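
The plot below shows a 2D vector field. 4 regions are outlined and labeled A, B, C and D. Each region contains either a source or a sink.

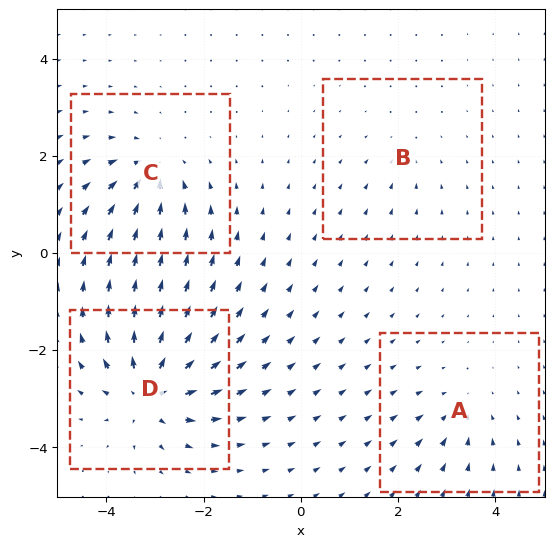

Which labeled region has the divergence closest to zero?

Divergence at each region's feature centre — A: about -4, B: about -2, C: about -6, D: about +9. Region B is closest to zero.

B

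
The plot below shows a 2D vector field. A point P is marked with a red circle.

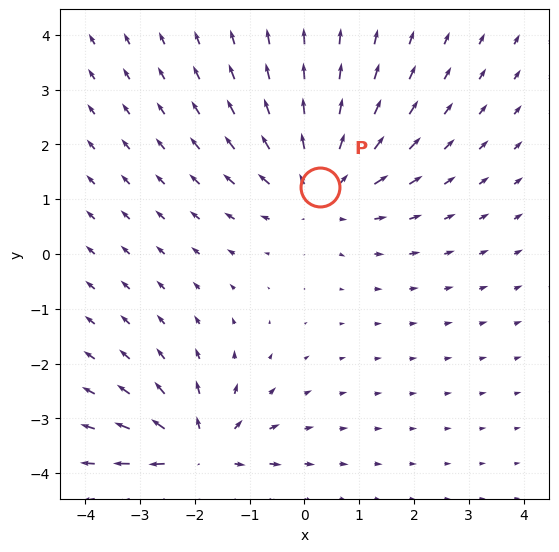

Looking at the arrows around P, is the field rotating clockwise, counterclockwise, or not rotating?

Near P at (0.3, 1.2) the arrows show no circulation. The curl there is ≈0.

not rotating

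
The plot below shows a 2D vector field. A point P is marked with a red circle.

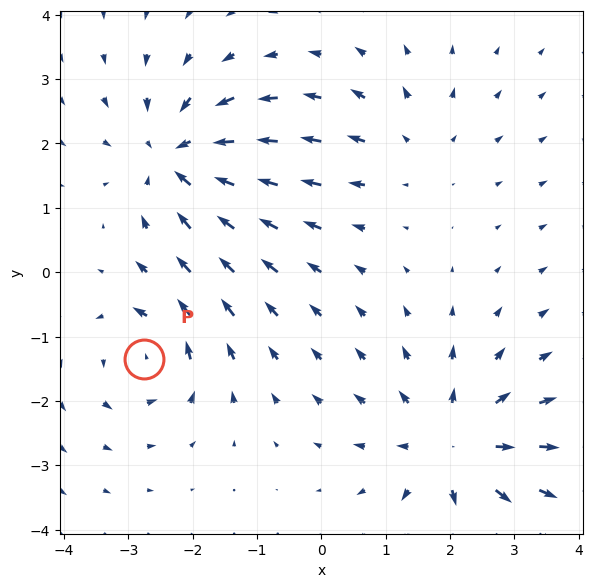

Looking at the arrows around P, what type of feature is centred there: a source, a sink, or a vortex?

At P (-2.8, -1.3) the arrows circulate counterclockwise. Divergence ≈0, curl about +5 — near-zero divergence with nonzero curl is a vortex.

vortex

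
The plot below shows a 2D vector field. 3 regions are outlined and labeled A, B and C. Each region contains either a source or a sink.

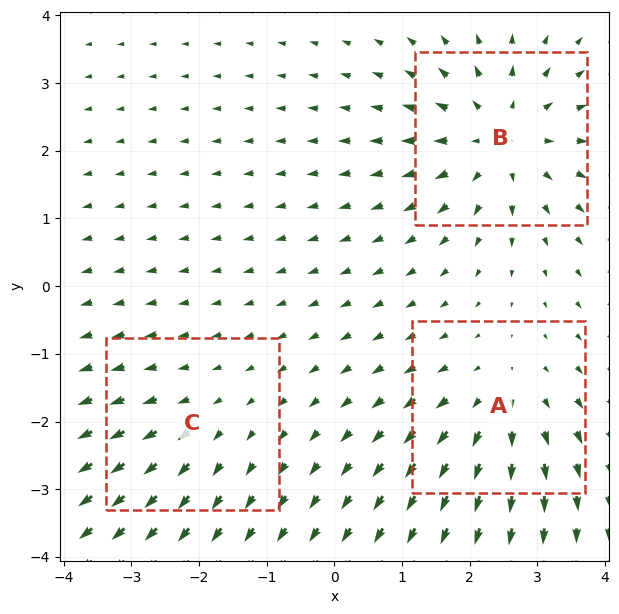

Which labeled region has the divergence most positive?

B

Divergence at each region's feature centre — A: about +3, B: about +5, C: about +2. Region B is most positive.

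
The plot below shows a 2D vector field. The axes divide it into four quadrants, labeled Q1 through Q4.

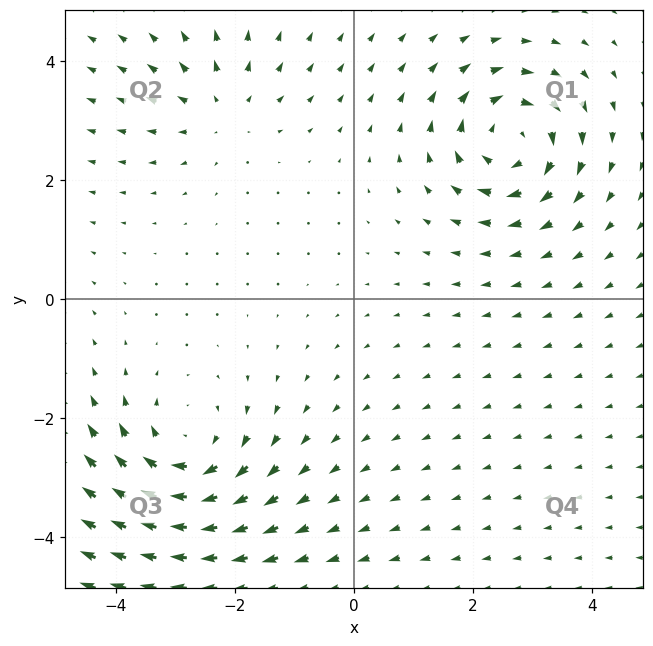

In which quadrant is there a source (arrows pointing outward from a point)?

The source sits at approximately (-2.2, 3.2), which lies in quadrant Q2. The divergence there is about +3, positive as expected for a source.

Q2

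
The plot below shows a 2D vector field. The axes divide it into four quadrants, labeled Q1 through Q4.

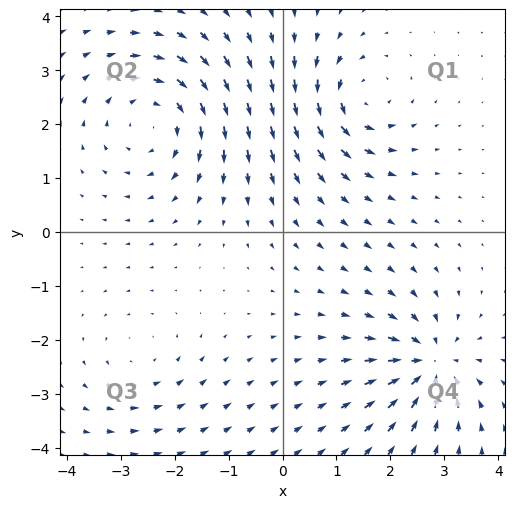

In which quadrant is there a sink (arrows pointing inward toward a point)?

Q4

The sink sits at approximately (2.7, -2.4), which lies in quadrant Q4. The divergence there is about -5, negative as expected for a sink.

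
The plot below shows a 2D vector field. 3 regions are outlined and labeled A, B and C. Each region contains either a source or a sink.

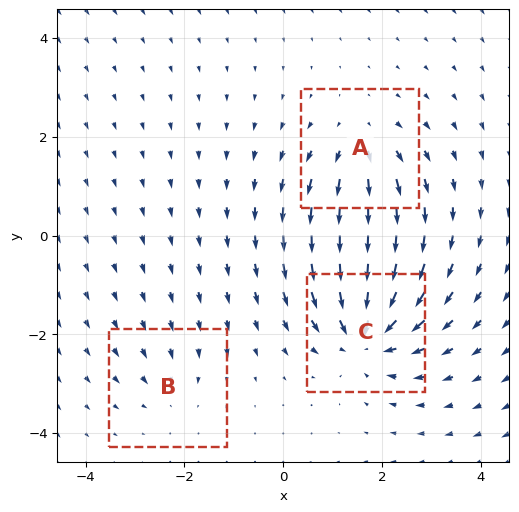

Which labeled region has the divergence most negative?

Divergence at each region's feature centre — A: about +4, B: about -2, C: about -6. Region C is most negative.

C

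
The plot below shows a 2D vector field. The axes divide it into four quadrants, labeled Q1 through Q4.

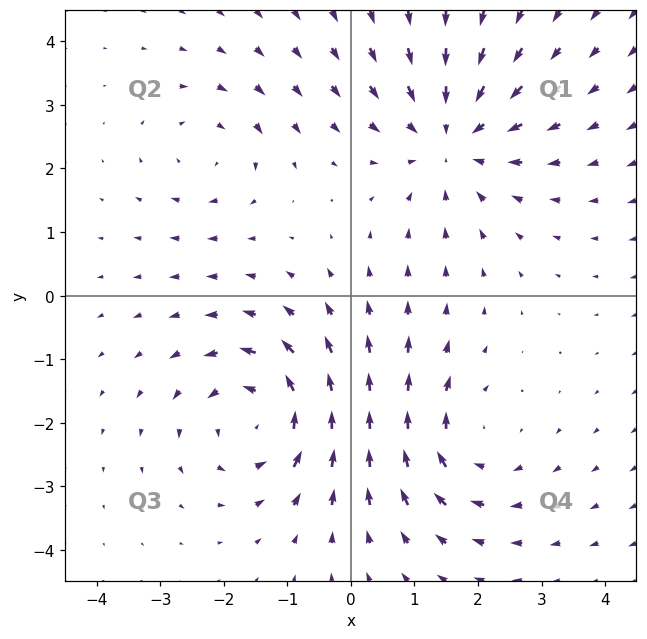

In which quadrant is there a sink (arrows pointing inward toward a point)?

The sink sits at approximately (1.6, 2.5), which lies in quadrant Q1. The divergence there is about -4, negative as expected for a sink.

Q1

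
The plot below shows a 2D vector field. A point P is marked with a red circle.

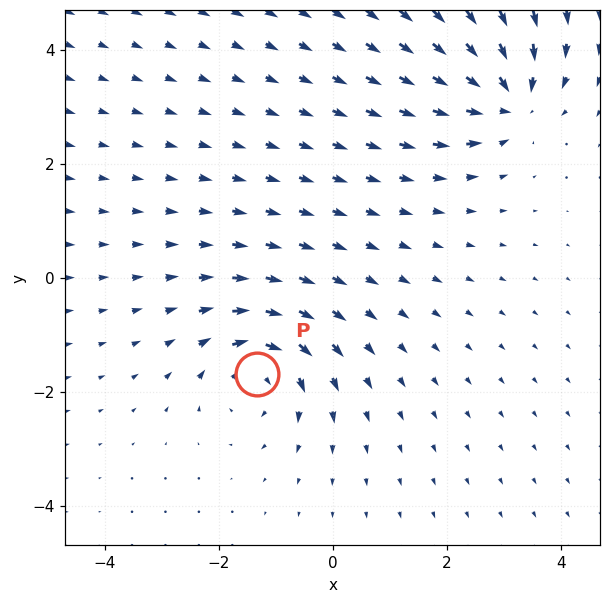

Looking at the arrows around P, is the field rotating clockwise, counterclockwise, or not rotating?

Near P at (-1.3, -1.7) the arrows circulate clockwise. The curl (z-component) there is about -4; negative curl means clockwise rotation.

clockwise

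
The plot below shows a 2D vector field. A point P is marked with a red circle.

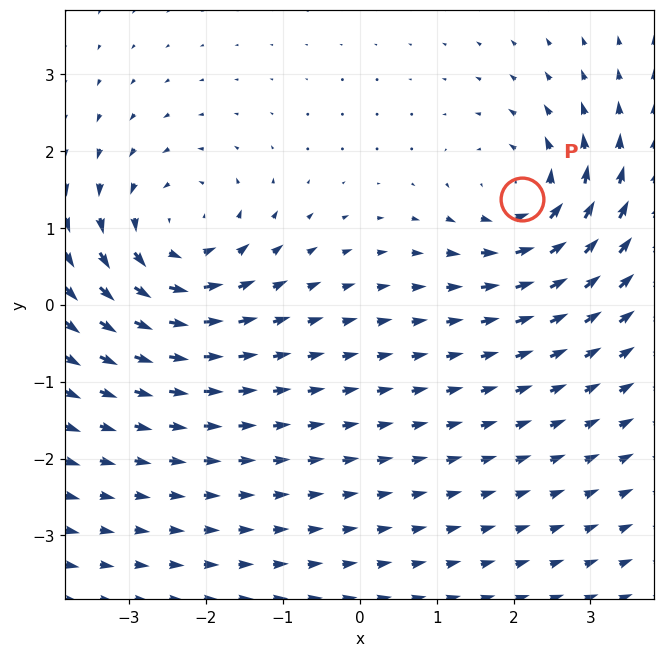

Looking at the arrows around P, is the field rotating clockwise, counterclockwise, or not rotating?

Near P at (2.1, 1.4) the arrows circulate counterclockwise. The curl (z-component) there is about +4; positive curl means counterclockwise rotation.

counterclockwise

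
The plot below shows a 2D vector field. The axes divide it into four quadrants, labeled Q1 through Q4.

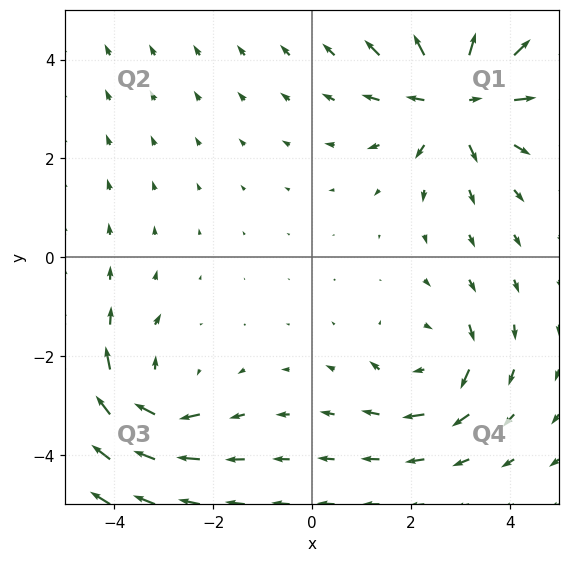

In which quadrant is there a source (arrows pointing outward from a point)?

Q1

The source sits at approximately (2.9, 3.2), which lies in quadrant Q1. The divergence there is about +5, positive as expected for a source.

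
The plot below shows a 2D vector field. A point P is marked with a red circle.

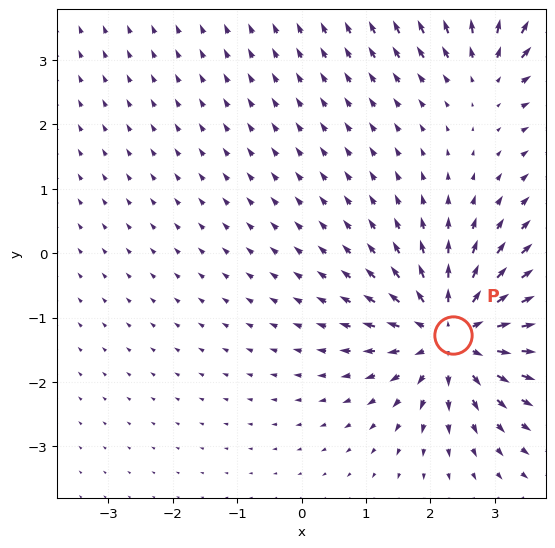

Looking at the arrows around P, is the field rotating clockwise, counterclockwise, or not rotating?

not rotating

Near P at (2.3, -1.3) the arrows show no circulation. The curl there is ≈0.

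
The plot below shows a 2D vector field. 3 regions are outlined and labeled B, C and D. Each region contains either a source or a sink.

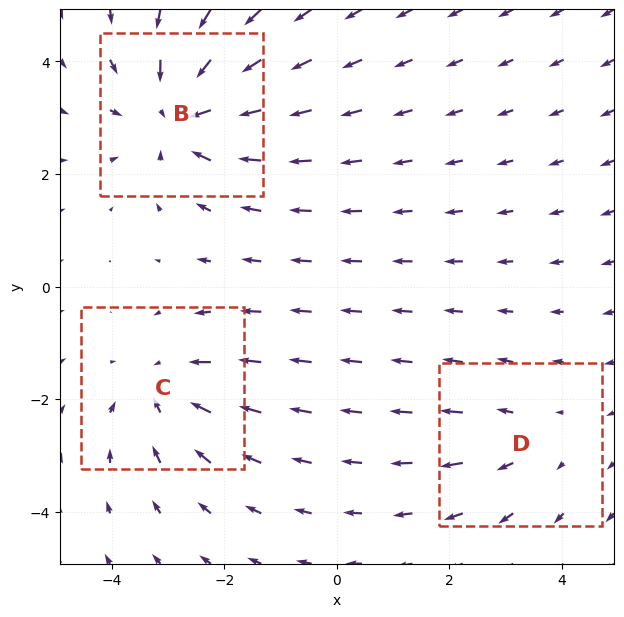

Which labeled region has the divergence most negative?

B

Divergence at each region's feature centre — B: about -4, C: about -3, D: about +2. Region B is most negative.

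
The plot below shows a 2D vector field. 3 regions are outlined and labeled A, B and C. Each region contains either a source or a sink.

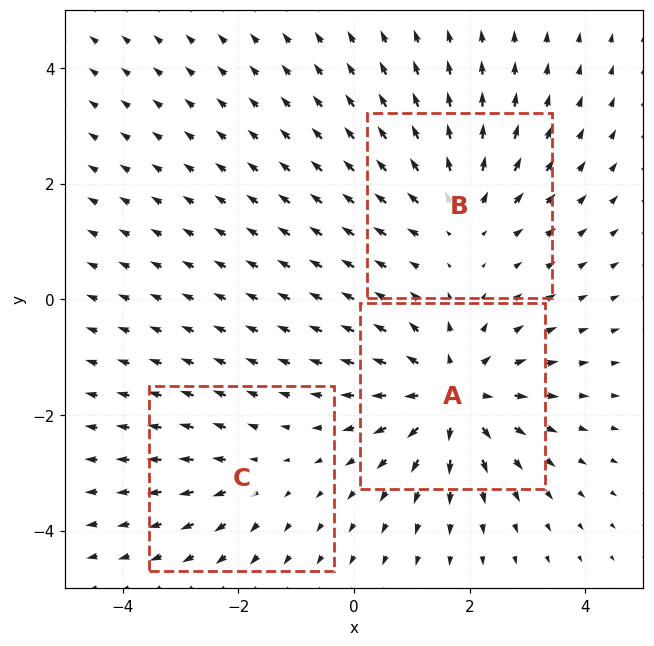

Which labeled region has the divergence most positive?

Divergence at each region's feature centre — A: about +5, B: about +3, C: about +2. Region A is most positive.

A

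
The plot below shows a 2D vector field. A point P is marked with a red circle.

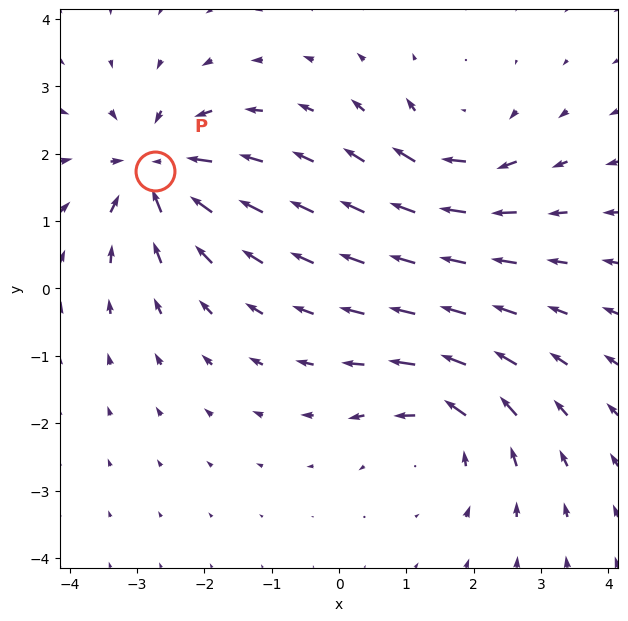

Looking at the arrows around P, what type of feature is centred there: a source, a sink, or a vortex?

At P (-2.7, 1.8) the arrows converge inward. Divergence about -6, curl ≈0 — negative divergence with near-zero curl is a sink.

sink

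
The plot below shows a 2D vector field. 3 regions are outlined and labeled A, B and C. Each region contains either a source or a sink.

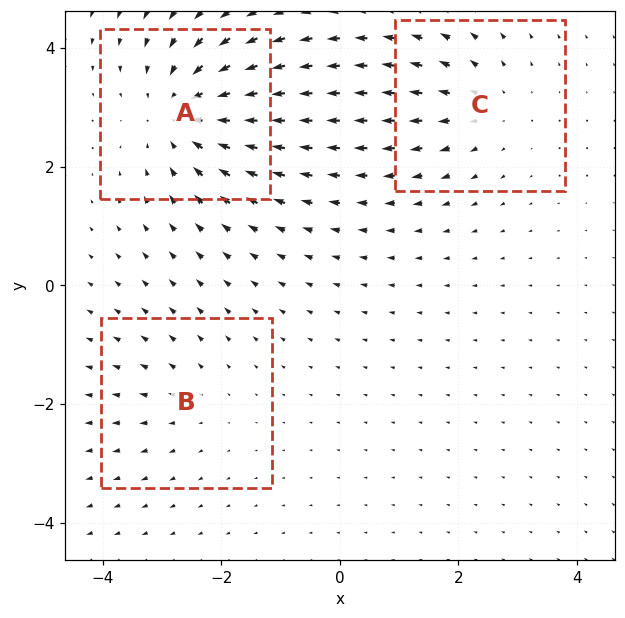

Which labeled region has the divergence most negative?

Divergence at each region's feature centre — A: about -4, B: about +2, C: about +3. Region A is most negative.

A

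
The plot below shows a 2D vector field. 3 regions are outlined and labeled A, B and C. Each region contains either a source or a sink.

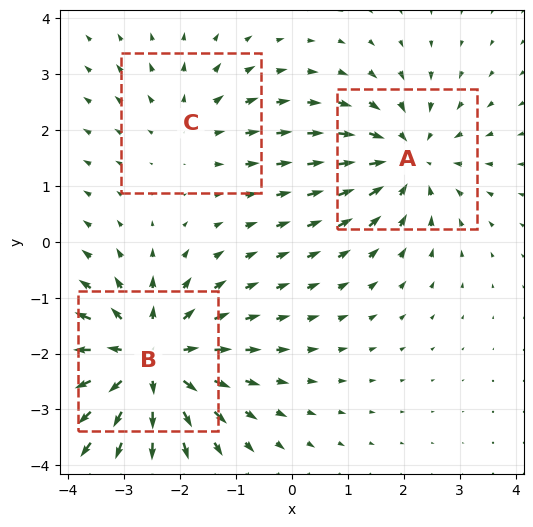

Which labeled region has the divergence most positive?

B

Divergence at each region's feature centre — A: about -3, B: about +5, C: about +2. Region B is most positive.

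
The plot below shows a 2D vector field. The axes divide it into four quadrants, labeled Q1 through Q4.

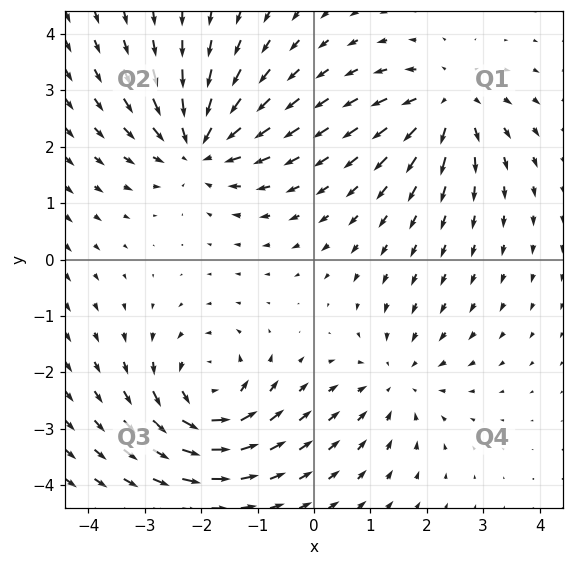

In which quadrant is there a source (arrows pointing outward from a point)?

Q1

The source sits at approximately (2.4, 2.8), which lies in quadrant Q1. The divergence there is about +4, positive as expected for a source.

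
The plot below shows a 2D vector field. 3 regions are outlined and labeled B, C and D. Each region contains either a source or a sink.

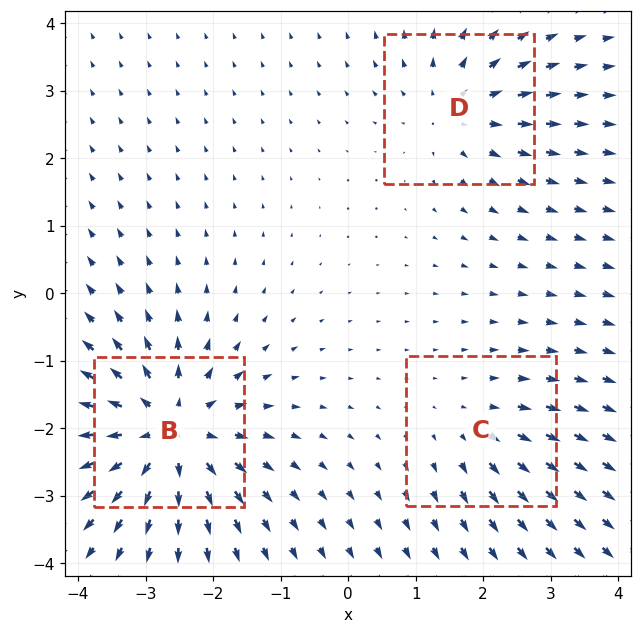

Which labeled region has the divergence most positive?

Divergence at each region's feature centre — B: about +6, C: about +2, D: about +3. Region B is most positive.

B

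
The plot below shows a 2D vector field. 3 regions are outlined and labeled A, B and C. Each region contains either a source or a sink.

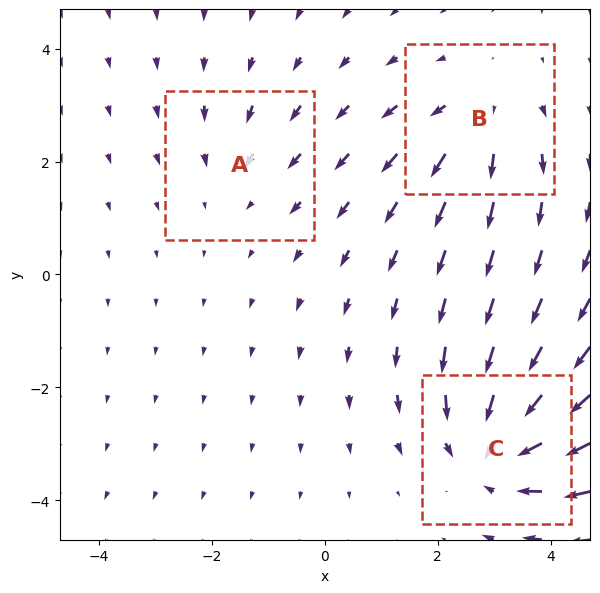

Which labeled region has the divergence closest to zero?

Divergence at each region's feature centre — A: about -2, B: about +3, C: about -5. Region A is closest to zero.

A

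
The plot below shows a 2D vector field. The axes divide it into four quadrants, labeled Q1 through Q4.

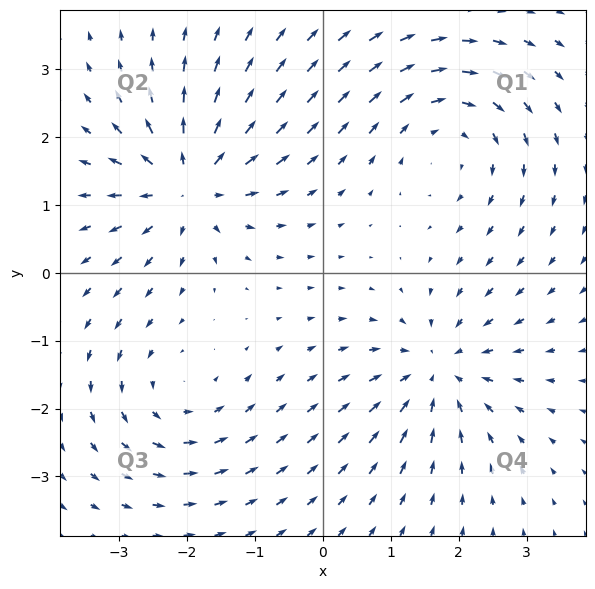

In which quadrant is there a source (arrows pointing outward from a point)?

The source sits at approximately (-2.0, 1.3), which lies in quadrant Q2. The divergence there is about +5, positive as expected for a source.

Q2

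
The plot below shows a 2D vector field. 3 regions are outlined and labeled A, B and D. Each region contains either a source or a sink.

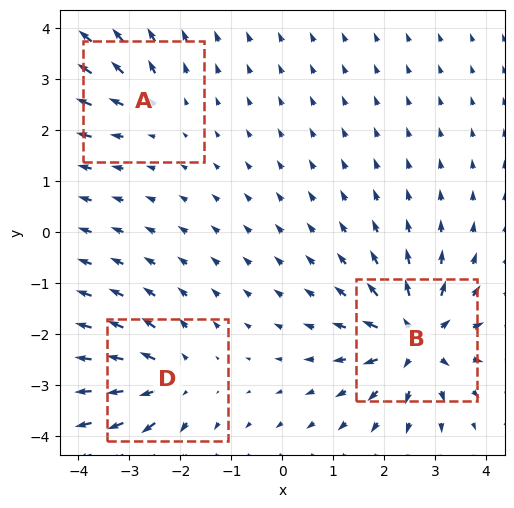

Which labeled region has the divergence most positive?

Divergence at each region's feature centre — A: about +3, B: about +6, D: about +4. Region B is most positive.

B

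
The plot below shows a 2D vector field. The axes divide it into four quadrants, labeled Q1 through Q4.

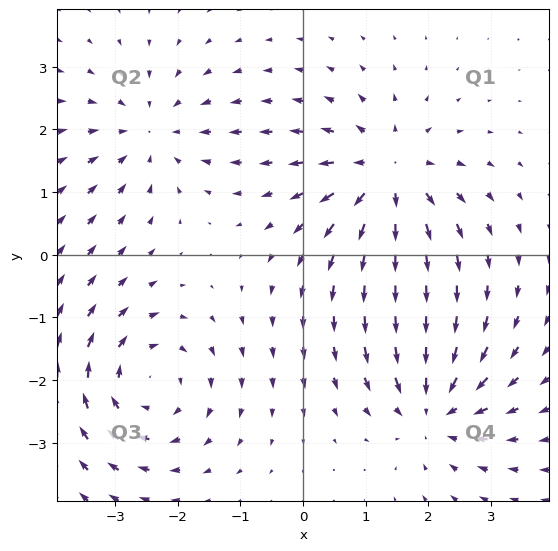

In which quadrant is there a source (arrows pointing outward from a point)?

Q1

The source sits at approximately (1.3, 1.3), which lies in quadrant Q1. The divergence there is about +5, positive as expected for a source.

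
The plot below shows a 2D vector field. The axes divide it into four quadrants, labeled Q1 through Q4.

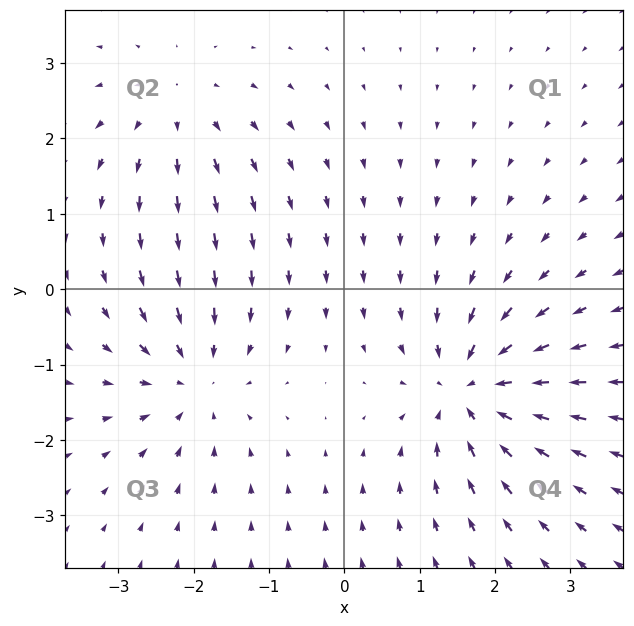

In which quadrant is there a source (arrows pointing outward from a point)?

Q2

The source sits at approximately (-2.3, 2.4), which lies in quadrant Q2. The divergence there is about +3, positive as expected for a source.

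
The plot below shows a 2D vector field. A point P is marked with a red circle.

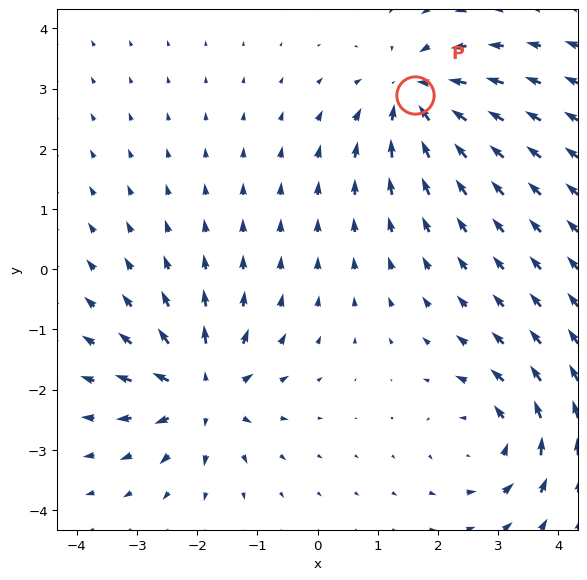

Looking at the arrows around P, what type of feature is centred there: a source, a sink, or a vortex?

At P (1.6, 2.9) the arrows converge inward. Divergence about -5, curl ≈0 — negative divergence with near-zero curl is a sink.

sink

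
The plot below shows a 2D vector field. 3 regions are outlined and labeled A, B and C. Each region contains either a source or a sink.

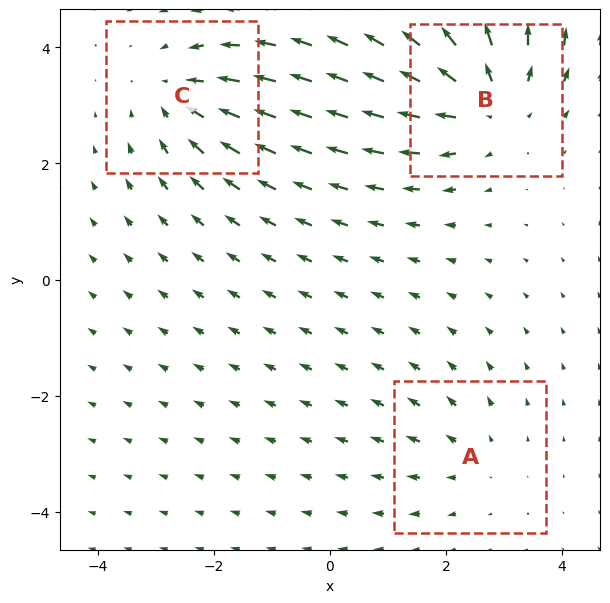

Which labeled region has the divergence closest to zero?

Divergence at each region's feature centre — A: about +2, B: about +4, C: about -3. Region A is closest to zero.

A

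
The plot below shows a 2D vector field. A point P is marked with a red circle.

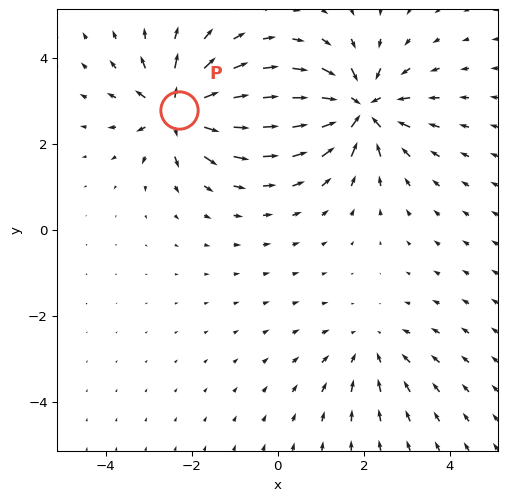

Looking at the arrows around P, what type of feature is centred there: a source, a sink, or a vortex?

At P (-2.3, 2.8) the arrows spread outward. Divergence about +6, curl ≈0 — positive divergence with near-zero curl is a source.

source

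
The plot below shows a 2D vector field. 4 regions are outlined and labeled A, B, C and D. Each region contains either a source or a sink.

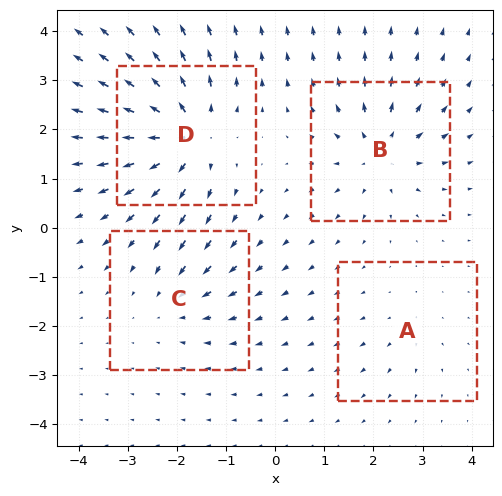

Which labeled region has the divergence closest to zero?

Divergence at each region's feature centre — A: about +2, B: about +5, C: about -3, D: about +8. Region A is closest to zero.

A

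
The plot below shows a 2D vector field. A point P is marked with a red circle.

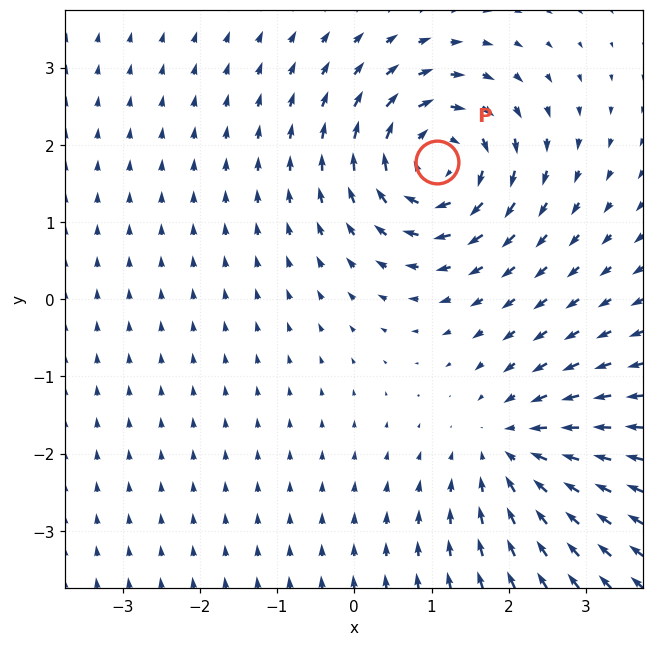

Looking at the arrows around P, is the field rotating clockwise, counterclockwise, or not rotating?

Near P at (1.1, 1.8) the arrows circulate clockwise. The curl (z-component) there is about -5; negative curl means clockwise rotation.

clockwise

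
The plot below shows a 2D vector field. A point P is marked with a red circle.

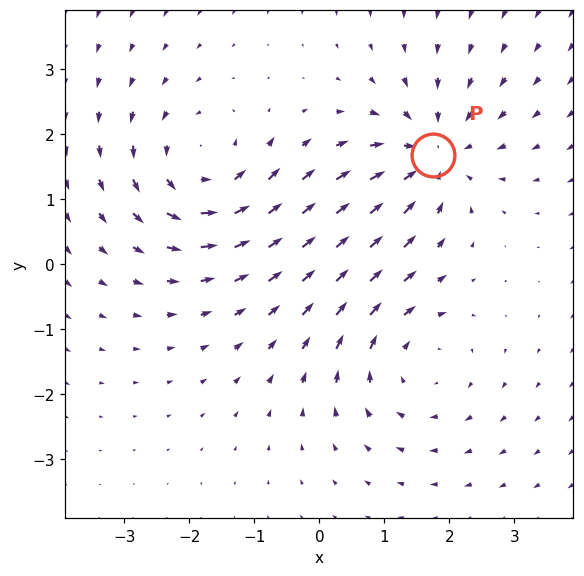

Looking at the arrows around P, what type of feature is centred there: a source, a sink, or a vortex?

At P (1.7, 1.7) the arrows converge inward. Divergence about -4, curl ≈0 — negative divergence with near-zero curl is a sink.

sink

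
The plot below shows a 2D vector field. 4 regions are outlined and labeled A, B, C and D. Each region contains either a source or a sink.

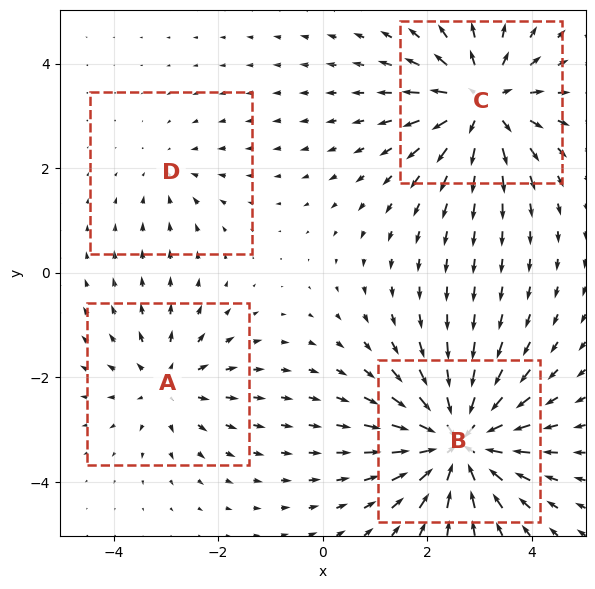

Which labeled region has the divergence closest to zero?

Divergence at each region's feature centre — A: about +4, B: about -7, C: about +6, D: about -2. Region D is closest to zero.

D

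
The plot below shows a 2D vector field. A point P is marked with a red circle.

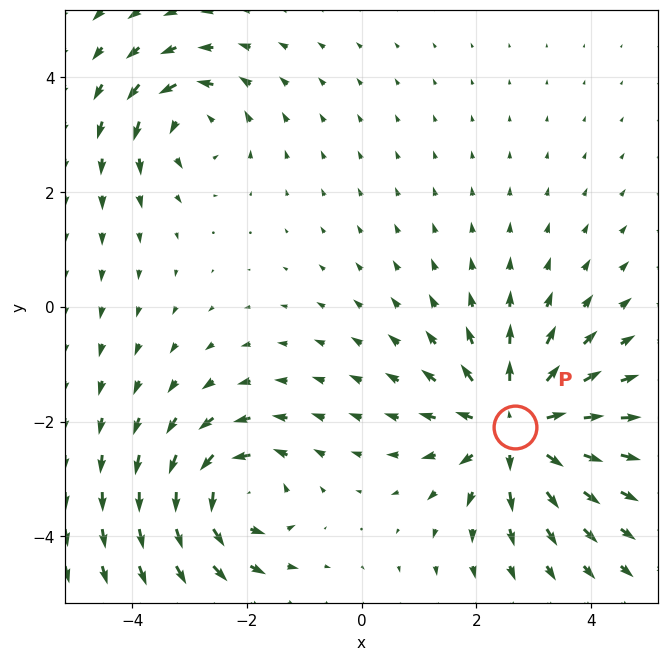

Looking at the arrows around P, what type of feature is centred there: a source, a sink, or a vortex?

At P (2.7, -2.1) the arrows spread outward. Divergence about +5, curl ≈0 — positive divergence with near-zero curl is a source.

source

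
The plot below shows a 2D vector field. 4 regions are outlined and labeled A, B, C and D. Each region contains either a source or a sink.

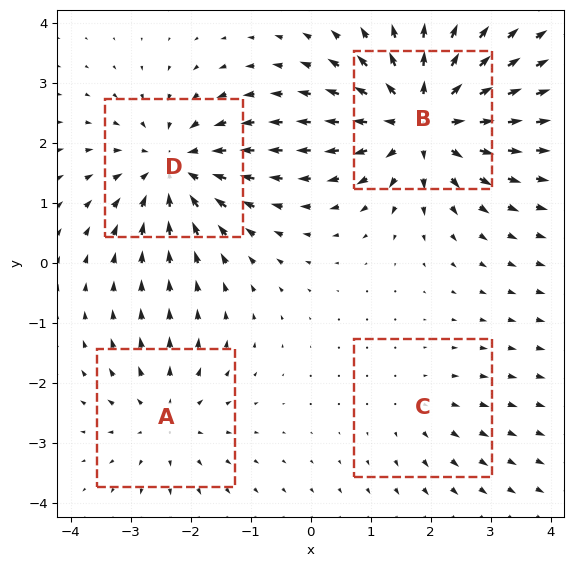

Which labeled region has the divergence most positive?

Divergence at each region's feature centre — A: about +4, B: about +7, C: about +2, D: about -6. Region B is most positive.

B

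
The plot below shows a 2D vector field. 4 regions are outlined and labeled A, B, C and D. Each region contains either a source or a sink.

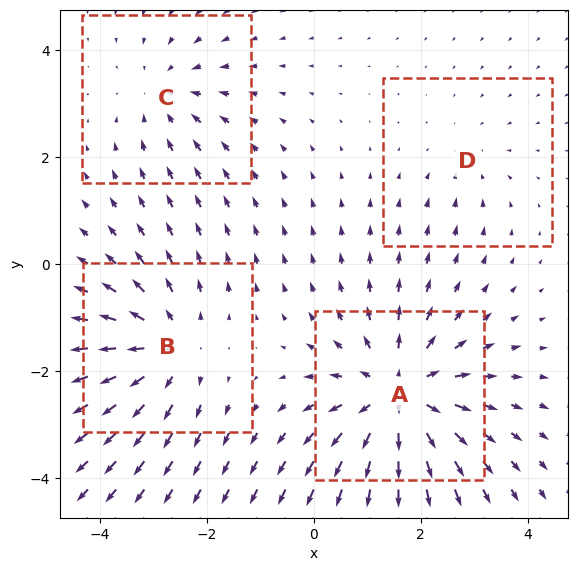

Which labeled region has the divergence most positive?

Divergence at each region's feature centre — A: about +6, B: about +5, C: about -3, D: about -2. Region A is most positive.

A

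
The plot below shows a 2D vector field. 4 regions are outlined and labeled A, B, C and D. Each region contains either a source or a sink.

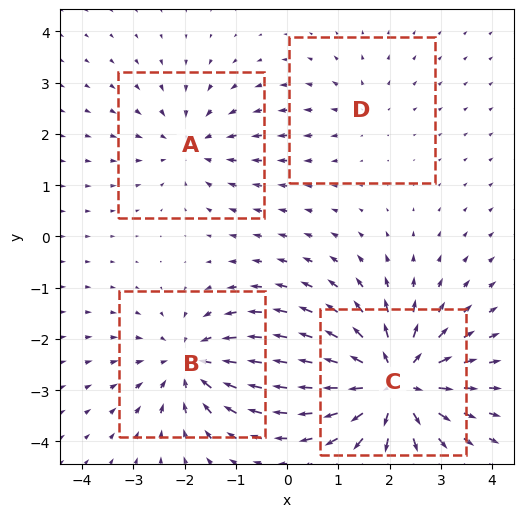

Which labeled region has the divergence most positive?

Divergence at each region's feature centre — A: about -4, B: about -5, C: about +7, D: about +2. Region C is most positive.

C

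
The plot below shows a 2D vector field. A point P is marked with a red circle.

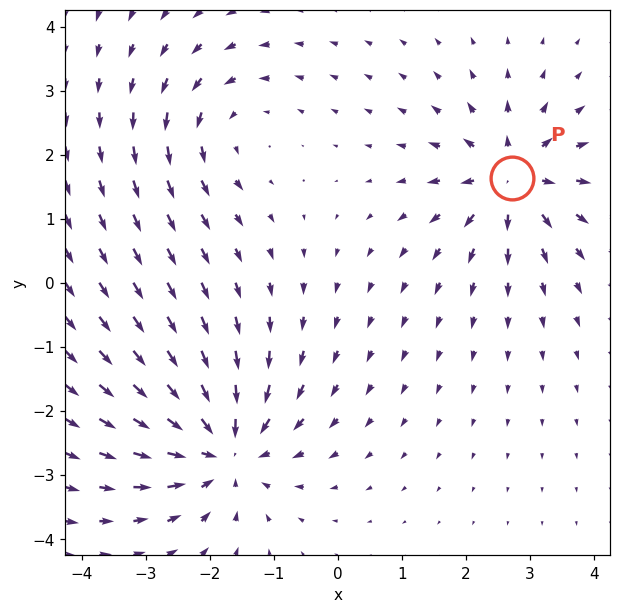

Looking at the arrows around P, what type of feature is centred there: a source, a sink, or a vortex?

source

At P (2.7, 1.6) the arrows spread outward. Divergence about +5, curl ≈0 — positive divergence with near-zero curl is a source.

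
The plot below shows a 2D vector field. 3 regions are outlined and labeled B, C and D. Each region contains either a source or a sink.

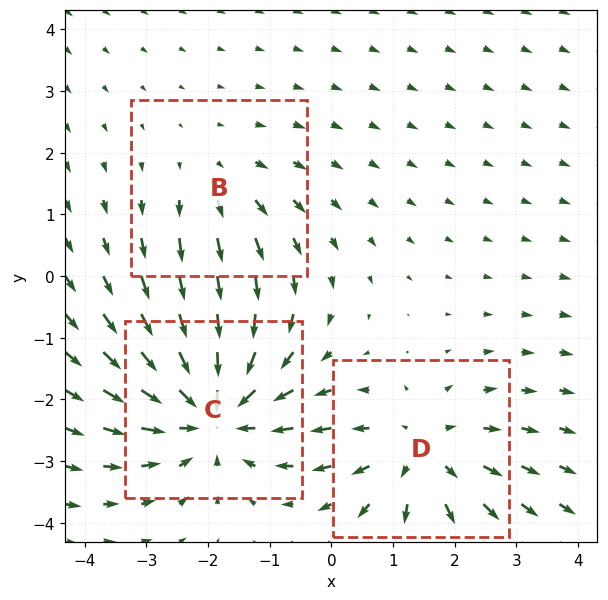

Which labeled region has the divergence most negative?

Divergence at each region's feature centre — B: about +2, C: about -4, D: about +3. Region C is most negative.

C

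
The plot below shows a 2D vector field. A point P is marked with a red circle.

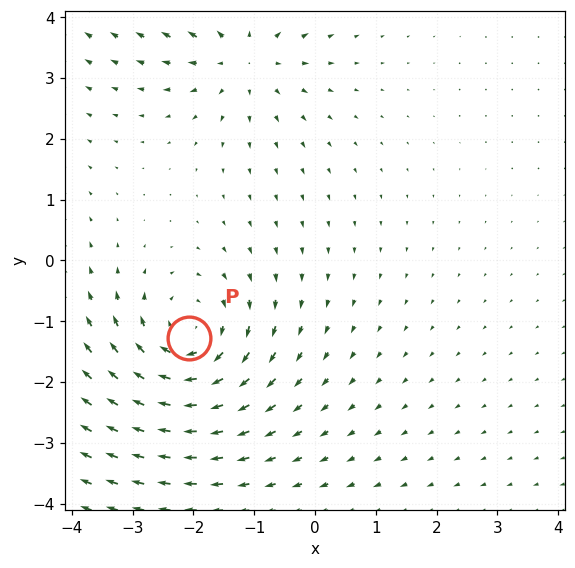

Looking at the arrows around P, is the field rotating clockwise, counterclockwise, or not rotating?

Near P at (-2.1, -1.3) the arrows circulate clockwise. The curl (z-component) there is about -4; negative curl means clockwise rotation.

clockwise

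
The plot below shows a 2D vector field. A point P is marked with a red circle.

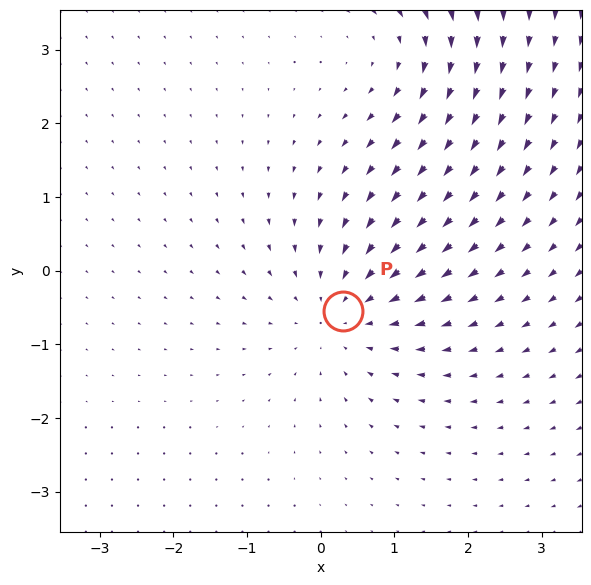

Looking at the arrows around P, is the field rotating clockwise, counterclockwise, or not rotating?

not rotating

Near P at (0.3, -0.5) the arrows show no circulation. The curl there is ≈0.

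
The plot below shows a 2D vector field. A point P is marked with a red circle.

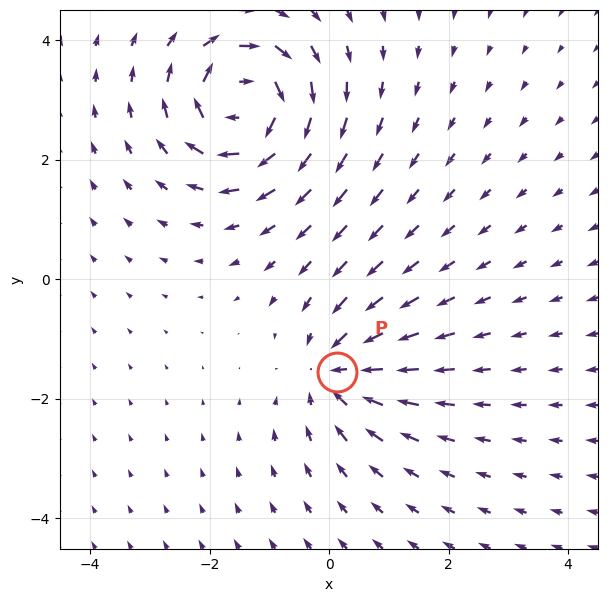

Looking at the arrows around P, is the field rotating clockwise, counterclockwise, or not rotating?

not rotating

Near P at (0.1, -1.5) the arrows show no circulation. The curl there is ≈0.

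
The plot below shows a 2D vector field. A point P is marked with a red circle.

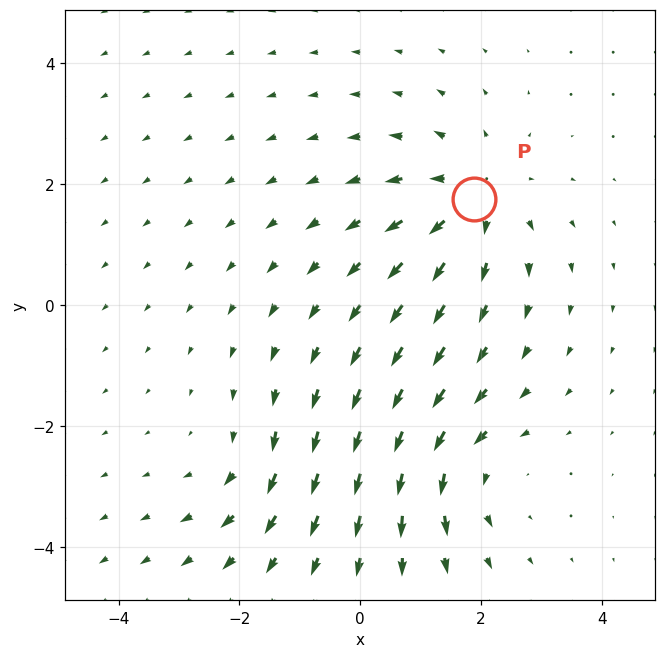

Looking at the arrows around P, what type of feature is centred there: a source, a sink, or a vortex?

source

At P (1.9, 1.8) the arrows spread outward. Divergence about +4, curl ≈0 — positive divergence with near-zero curl is a source.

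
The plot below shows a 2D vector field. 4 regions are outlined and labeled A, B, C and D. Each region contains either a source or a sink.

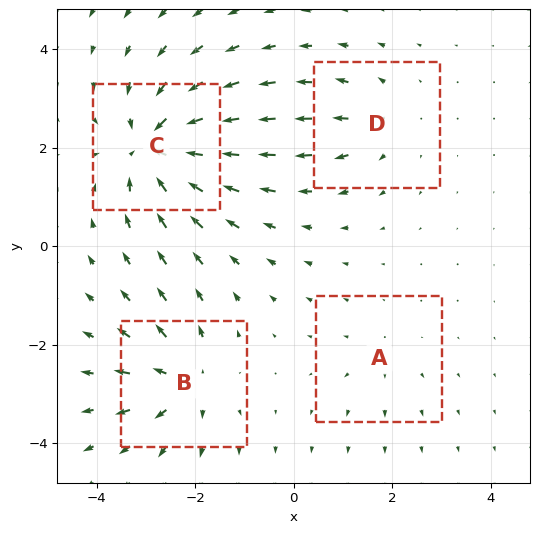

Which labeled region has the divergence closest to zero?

Divergence at each region's feature centre — A: about +2, B: about +5, C: about -8, D: about +3. Region A is closest to zero.

A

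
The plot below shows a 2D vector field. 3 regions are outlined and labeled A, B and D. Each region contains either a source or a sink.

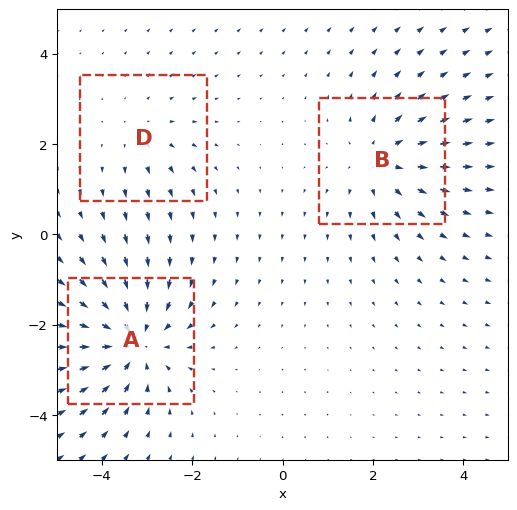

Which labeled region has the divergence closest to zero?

D

Divergence at each region's feature centre — A: about -4, B: about +3, D: about +2. Region D is closest to zero.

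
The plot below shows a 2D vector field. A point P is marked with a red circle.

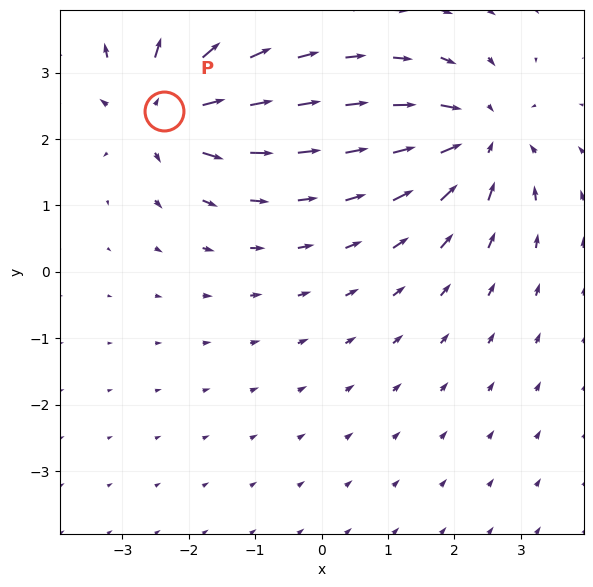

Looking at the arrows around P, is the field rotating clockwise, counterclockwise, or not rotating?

Near P at (-2.4, 2.4) the arrows show no circulation. The curl there is ≈0.

not rotating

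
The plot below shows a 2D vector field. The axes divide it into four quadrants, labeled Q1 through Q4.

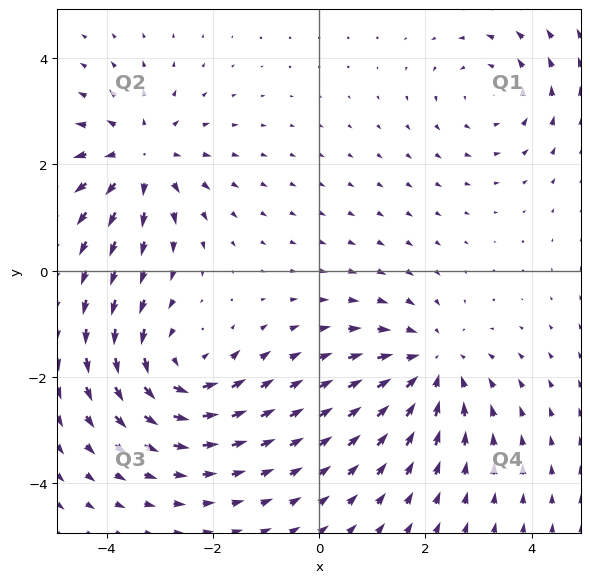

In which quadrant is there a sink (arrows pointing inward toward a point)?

The sink sits at approximately (2.1, -1.8), which lies in quadrant Q4. The divergence there is about -4, negative as expected for a sink.

Q4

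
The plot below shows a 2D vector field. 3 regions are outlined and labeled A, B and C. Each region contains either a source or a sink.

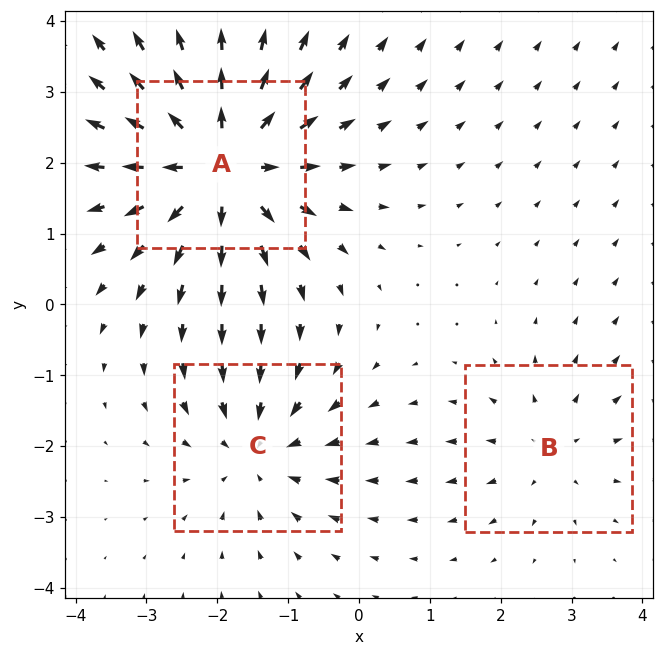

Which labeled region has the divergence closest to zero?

B

Divergence at each region's feature centre — A: about +5, B: about +2, C: about -3. Region B is closest to zero.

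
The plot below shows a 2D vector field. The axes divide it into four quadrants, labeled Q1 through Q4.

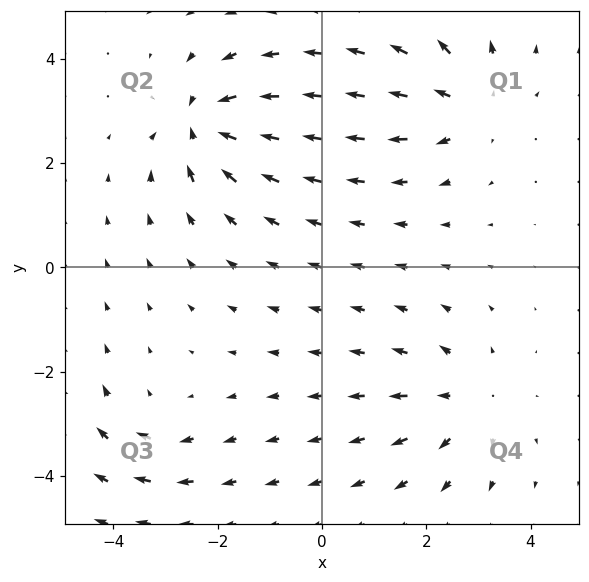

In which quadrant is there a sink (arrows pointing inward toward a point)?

The sink sits at approximately (-2.3, 2.7), which lies in quadrant Q2. The divergence there is about -7, negative as expected for a sink.

Q2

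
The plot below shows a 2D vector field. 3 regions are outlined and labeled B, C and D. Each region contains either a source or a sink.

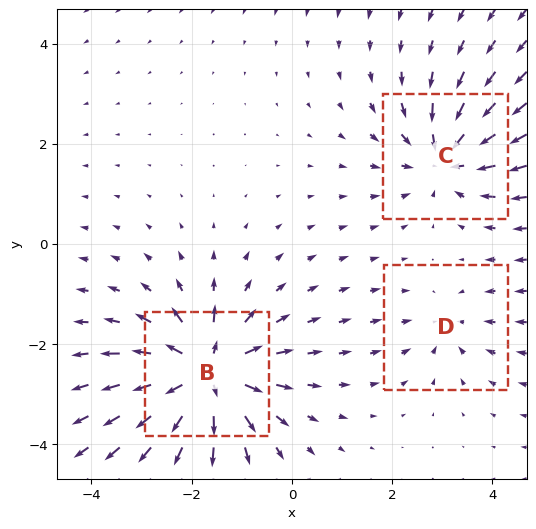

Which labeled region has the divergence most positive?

B

Divergence at each region's feature centre — B: about +6, C: about -4, D: about -2. Region B is most positive.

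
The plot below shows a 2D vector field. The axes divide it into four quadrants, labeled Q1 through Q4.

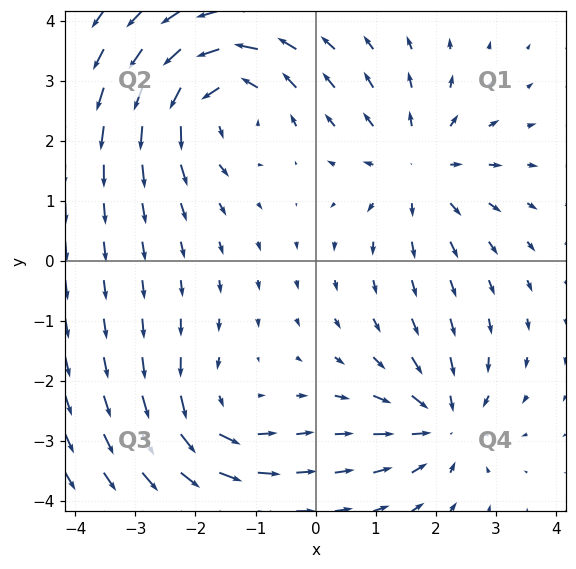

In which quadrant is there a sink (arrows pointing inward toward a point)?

The sink sits at approximately (2.1, -2.7), which lies in quadrant Q4. The divergence there is about -4, negative as expected for a sink.

Q4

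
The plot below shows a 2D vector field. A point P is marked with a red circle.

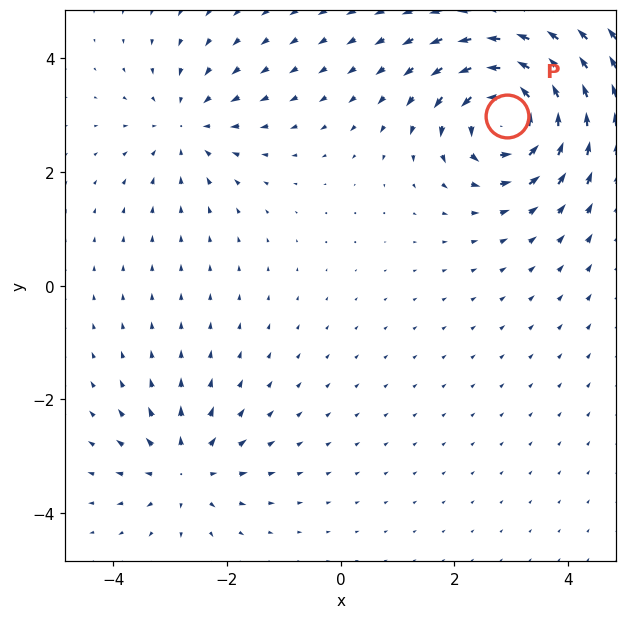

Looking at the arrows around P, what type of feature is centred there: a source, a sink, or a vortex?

At P (2.9, 3.0) the arrows circulate counterclockwise. Divergence ≈0, curl about +6 — near-zero divergence with nonzero curl is a vortex.

vortex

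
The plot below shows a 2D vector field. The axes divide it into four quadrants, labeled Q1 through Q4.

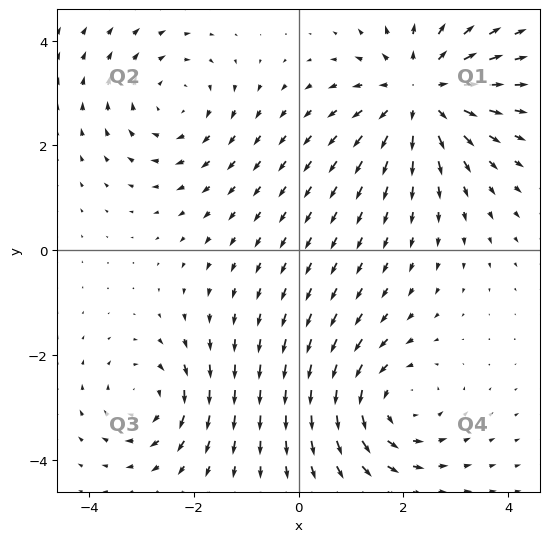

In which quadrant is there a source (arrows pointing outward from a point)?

The source sits at approximately (2.3, 3.0), which lies in quadrant Q1. The divergence there is about +4, positive as expected for a source.

Q1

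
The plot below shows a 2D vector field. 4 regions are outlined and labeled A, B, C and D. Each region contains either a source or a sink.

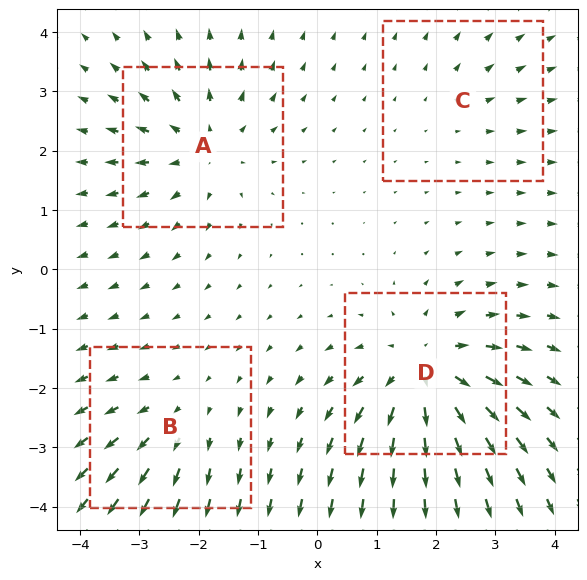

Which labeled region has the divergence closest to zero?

C

Divergence at each region's feature centre — A: about +5, B: about +3, C: about +2, D: about +6. Region C is closest to zero.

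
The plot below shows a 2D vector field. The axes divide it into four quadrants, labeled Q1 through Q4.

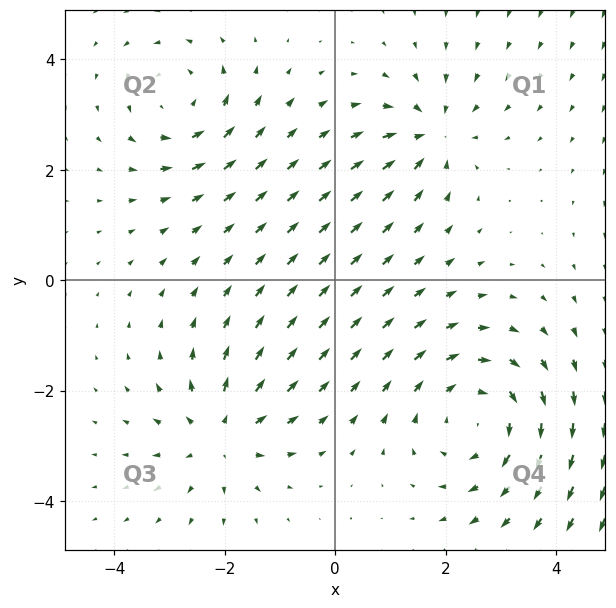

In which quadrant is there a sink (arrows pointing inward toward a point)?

Q1

The sink sits at approximately (1.8, 2.6), which lies in quadrant Q1. The divergence there is about -4, negative as expected for a sink.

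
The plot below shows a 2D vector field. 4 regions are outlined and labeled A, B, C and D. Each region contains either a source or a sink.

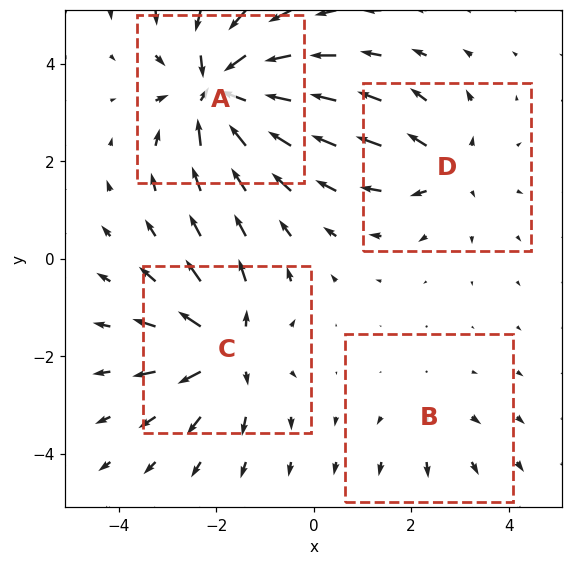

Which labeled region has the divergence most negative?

Divergence at each region's feature centre — A: about -8, B: about +2, C: about +5, D: about +4. Region A is most negative.

A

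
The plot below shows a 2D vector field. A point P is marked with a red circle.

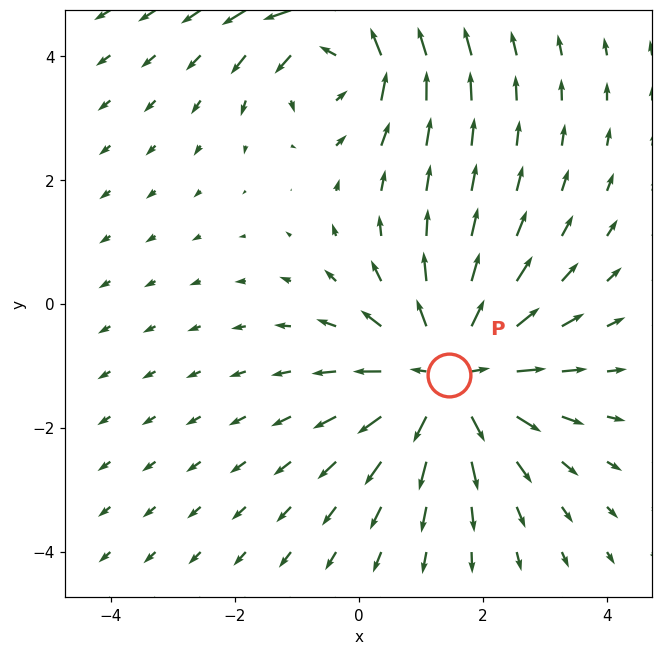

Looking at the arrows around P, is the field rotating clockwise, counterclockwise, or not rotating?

not rotating

Near P at (1.5, -1.1) the arrows show no circulation. The curl there is ≈0.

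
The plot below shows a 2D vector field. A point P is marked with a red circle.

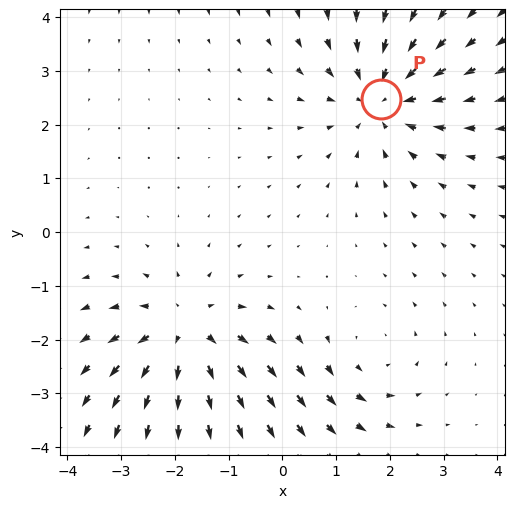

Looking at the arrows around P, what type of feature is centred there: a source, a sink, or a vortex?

sink

At P (1.8, 2.5) the arrows converge inward. Divergence about -4, curl ≈0 — negative divergence with near-zero curl is a sink.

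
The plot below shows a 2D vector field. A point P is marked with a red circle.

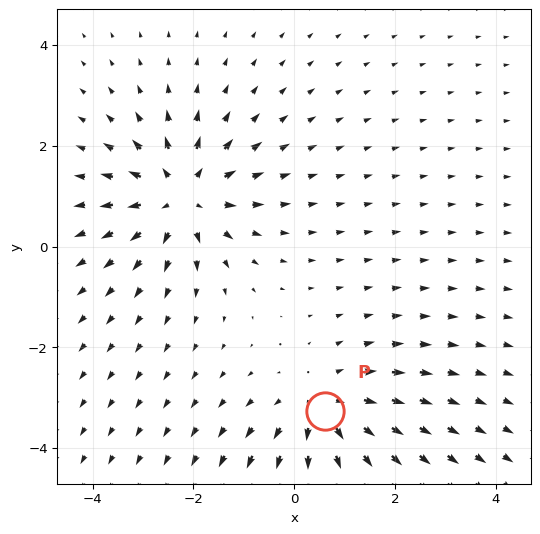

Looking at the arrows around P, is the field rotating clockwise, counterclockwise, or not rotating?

not rotating

Near P at (0.6, -3.3) the arrows show no circulation. The curl there is ≈0.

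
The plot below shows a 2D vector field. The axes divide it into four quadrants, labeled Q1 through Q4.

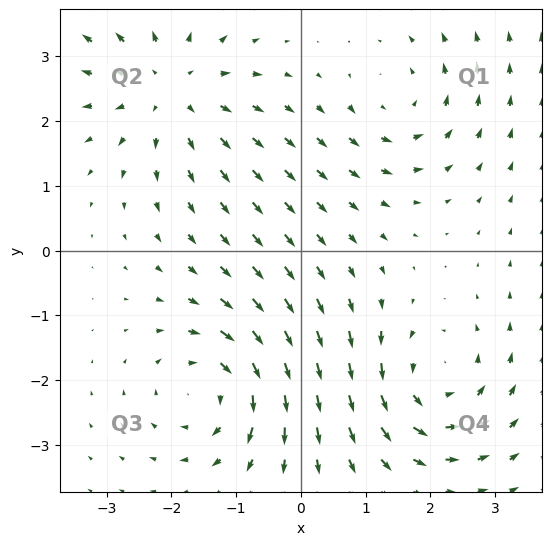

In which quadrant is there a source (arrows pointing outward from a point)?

Q2

The source sits at approximately (-2.0, 2.5), which lies in quadrant Q2. The divergence there is about +4, positive as expected for a source.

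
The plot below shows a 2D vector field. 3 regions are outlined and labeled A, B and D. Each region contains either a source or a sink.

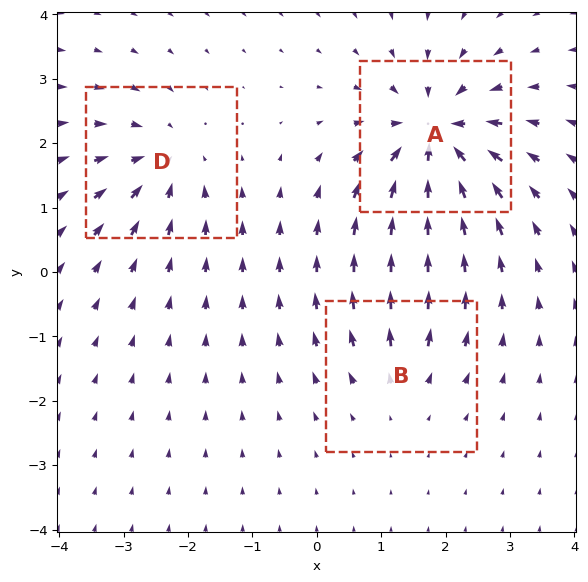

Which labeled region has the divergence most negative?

A

Divergence at each region's feature centre — A: about -6, B: about +2, D: about -4. Region A is most negative.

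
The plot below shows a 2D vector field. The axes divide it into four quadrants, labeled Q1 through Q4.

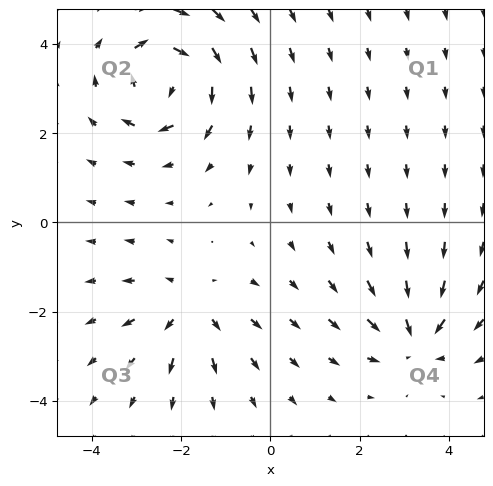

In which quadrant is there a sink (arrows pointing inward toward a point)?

The sink sits at approximately (3.2, -2.6), which lies in quadrant Q4. The divergence there is about -4, negative as expected for a sink.

Q4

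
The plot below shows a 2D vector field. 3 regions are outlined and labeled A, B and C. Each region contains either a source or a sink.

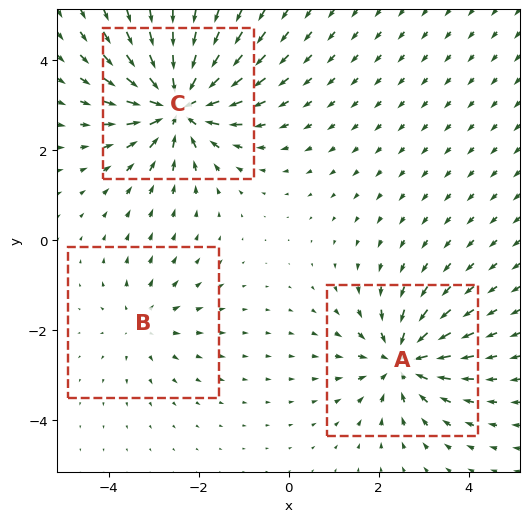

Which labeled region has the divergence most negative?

Divergence at each region's feature centre — A: about -4, B: about +2, C: about -6. Region C is most negative.

C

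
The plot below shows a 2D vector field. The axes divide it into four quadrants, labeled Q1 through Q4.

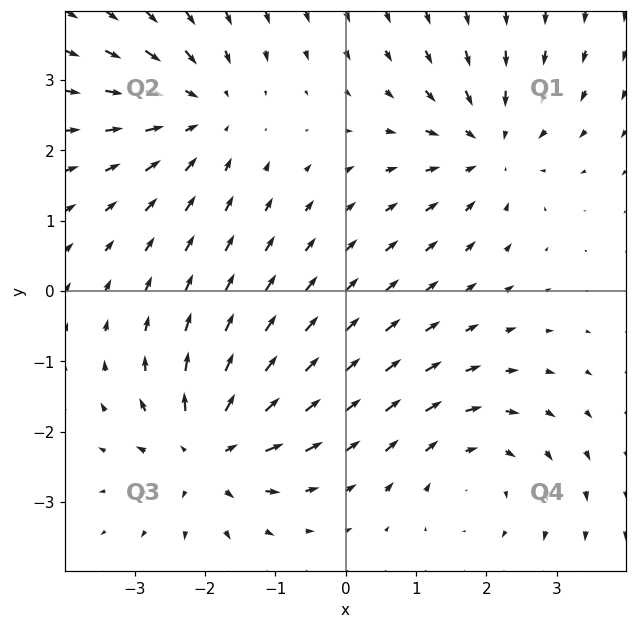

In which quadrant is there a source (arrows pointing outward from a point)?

Q3

The source sits at approximately (-1.9, -2.3), which lies in quadrant Q3. The divergence there is about +4, positive as expected for a source.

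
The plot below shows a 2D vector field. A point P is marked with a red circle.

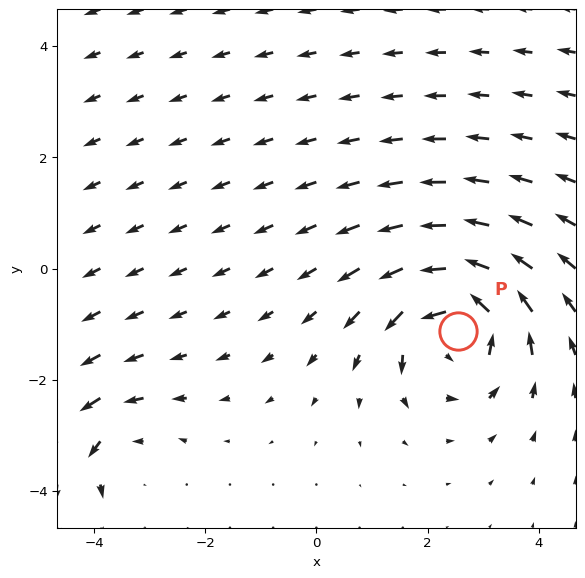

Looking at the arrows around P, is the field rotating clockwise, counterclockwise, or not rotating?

counterclockwise

Near P at (2.5, -1.1) the arrows circulate counterclockwise. The curl (z-component) there is about +6; positive curl means counterclockwise rotation.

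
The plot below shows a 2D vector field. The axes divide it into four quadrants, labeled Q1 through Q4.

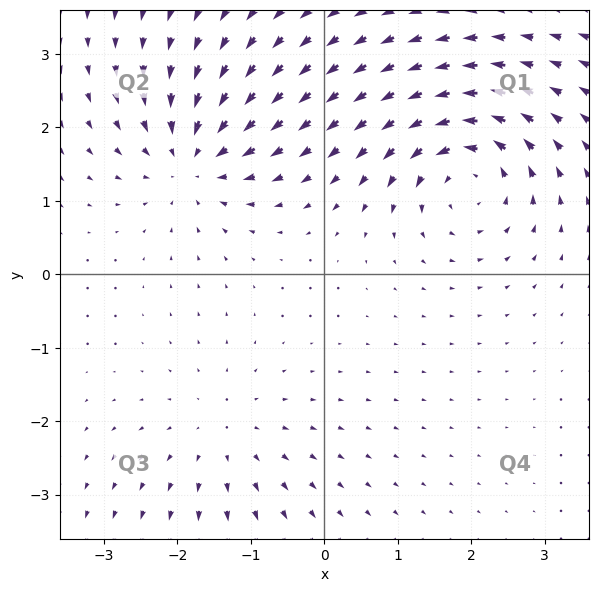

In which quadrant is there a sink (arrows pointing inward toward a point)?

The sink sits at approximately (-1.8, 1.6), which lies in quadrant Q2. The divergence there is about -5, negative as expected for a sink.

Q2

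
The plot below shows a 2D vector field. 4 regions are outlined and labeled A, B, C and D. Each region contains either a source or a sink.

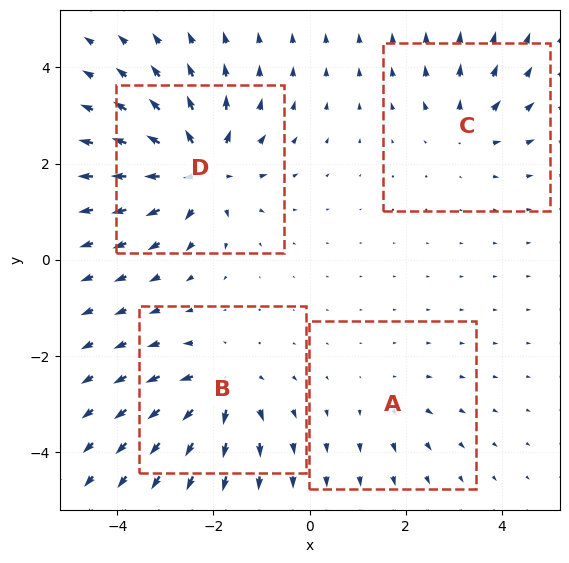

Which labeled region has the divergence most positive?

Divergence at each region's feature centre — A: about +2, B: about +6, C: about +4, D: about +8. Region D is most positive.

D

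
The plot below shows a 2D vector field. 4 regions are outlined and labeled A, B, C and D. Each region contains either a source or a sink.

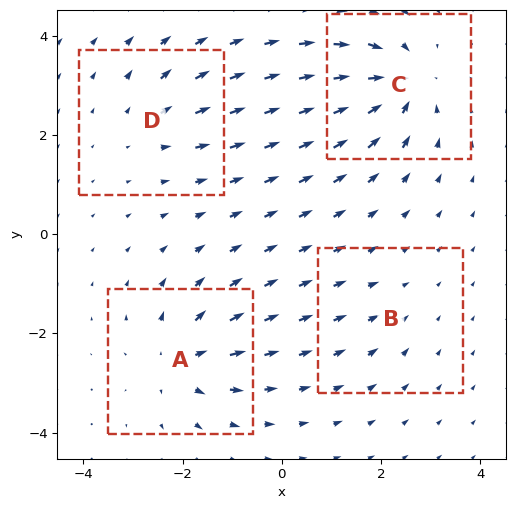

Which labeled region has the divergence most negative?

C

Divergence at each region's feature centre — A: about +6, B: about -2, C: about -7, D: about +3. Region C is most negative.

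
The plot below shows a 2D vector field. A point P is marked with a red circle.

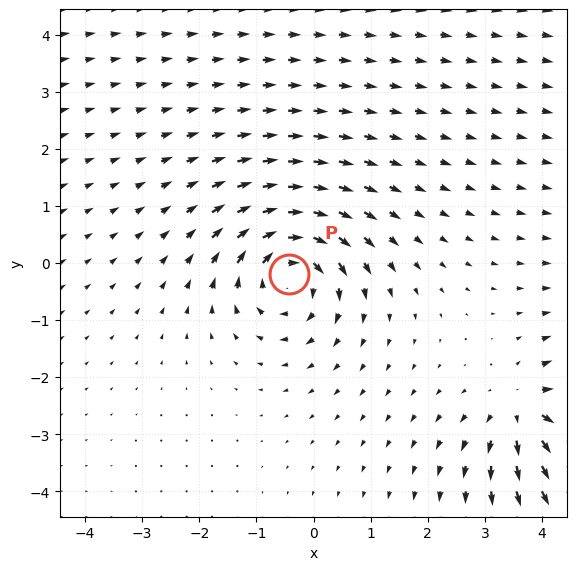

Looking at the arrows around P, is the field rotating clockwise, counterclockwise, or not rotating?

clockwise

Near P at (-0.4, -0.2) the arrows circulate clockwise. The curl (z-component) there is about -5; negative curl means clockwise rotation.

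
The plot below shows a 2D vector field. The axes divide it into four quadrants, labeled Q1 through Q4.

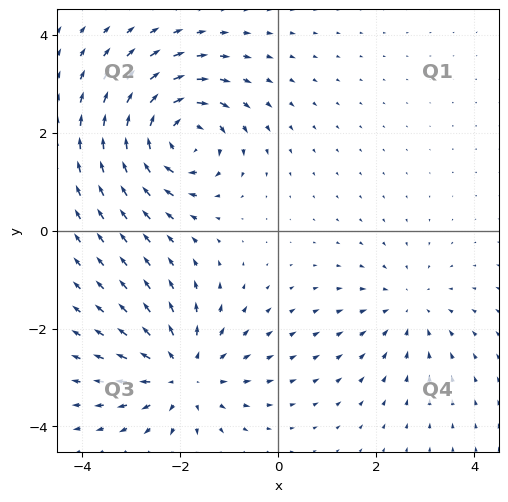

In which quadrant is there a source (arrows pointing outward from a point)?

Q3

The source sits at approximately (-1.9, -2.9), which lies in quadrant Q3. The divergence there is about +4, positive as expected for a source.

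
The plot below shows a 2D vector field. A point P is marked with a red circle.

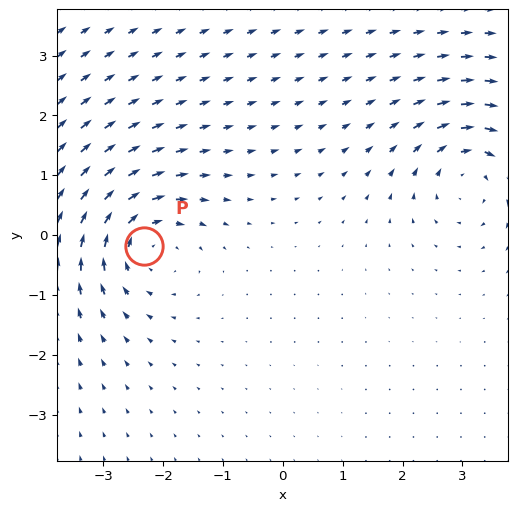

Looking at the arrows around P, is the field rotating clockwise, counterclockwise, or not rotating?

Near P at (-2.3, -0.2) the arrows circulate clockwise. The curl (z-component) there is about -5; negative curl means clockwise rotation.

clockwise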